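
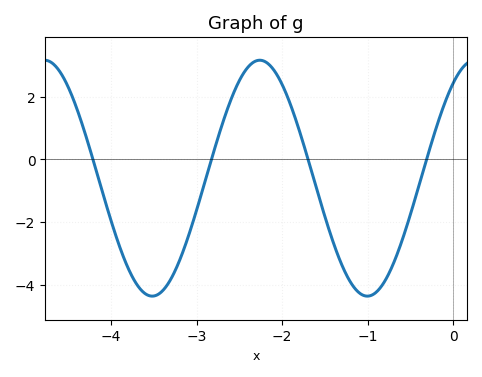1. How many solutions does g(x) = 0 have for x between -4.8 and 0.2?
4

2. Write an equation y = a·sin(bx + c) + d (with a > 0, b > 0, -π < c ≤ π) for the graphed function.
y = 3.77sin(2.5x + 0.94) - 0.6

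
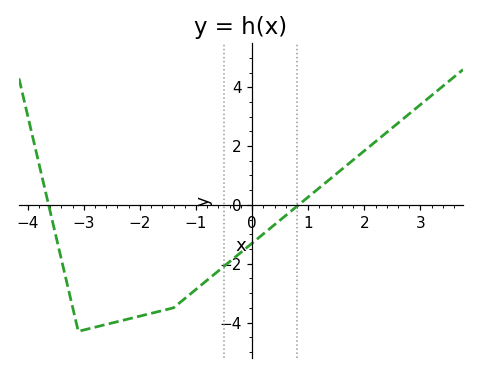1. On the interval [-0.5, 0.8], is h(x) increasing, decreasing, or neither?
increasing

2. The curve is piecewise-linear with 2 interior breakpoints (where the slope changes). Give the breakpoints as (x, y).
(-3.1, -4.3); (-1.4, -3.5)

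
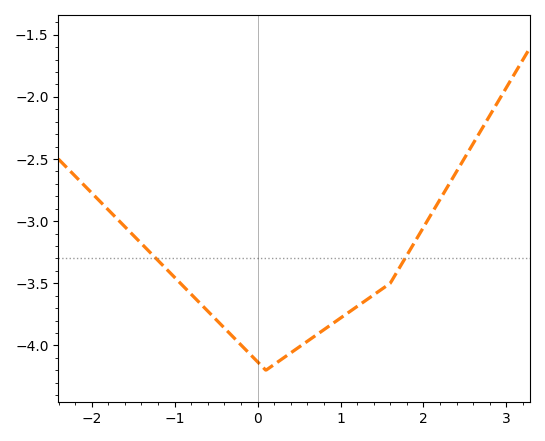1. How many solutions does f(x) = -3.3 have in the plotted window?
2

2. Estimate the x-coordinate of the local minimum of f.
0.099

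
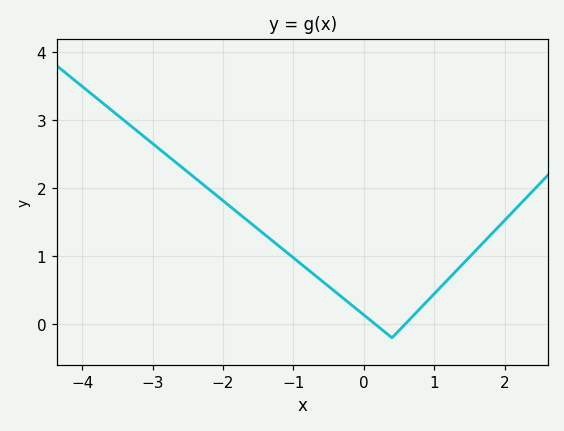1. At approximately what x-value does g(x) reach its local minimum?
0.4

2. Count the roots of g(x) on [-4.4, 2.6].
2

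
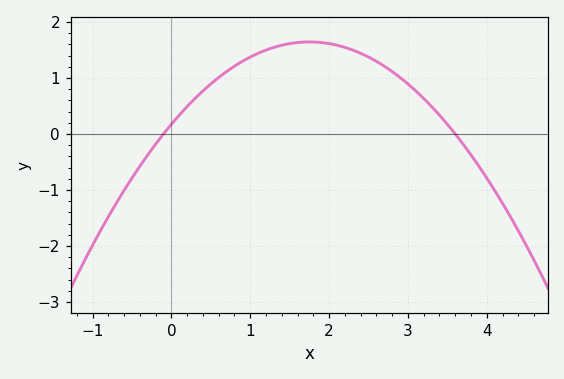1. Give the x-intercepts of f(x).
-0.1, 3.6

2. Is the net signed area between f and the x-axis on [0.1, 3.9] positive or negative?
positive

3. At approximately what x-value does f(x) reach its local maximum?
1.8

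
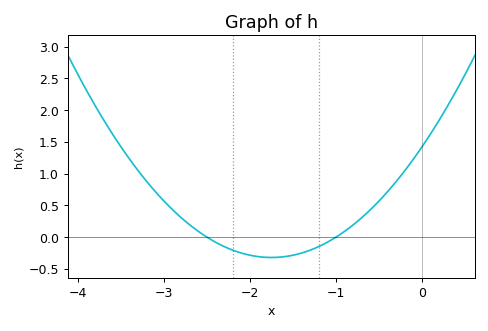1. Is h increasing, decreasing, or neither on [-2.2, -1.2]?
neither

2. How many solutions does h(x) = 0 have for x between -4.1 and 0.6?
2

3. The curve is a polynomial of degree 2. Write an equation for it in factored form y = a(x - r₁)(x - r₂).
y = 0.57(x + 2.5)(x + 1)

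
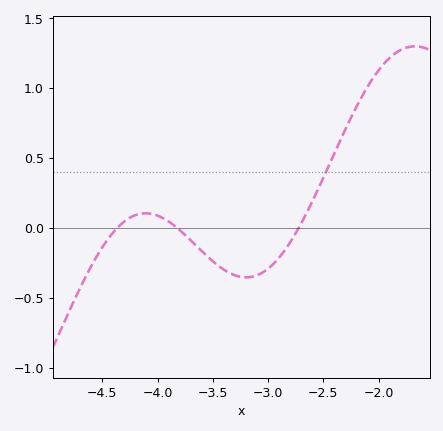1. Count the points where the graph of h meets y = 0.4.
1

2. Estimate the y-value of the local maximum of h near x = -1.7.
1.3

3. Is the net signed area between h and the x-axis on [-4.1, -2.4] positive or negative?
negative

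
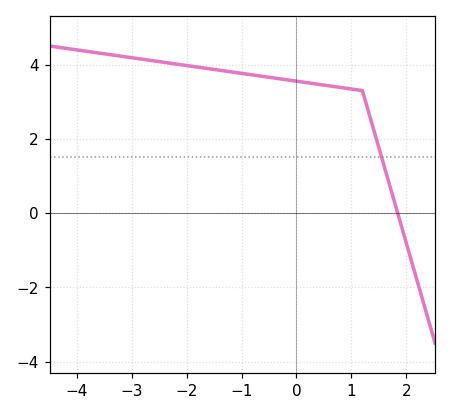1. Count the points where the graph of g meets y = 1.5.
1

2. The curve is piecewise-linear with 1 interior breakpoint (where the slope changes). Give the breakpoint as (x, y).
(1.2, 3.3)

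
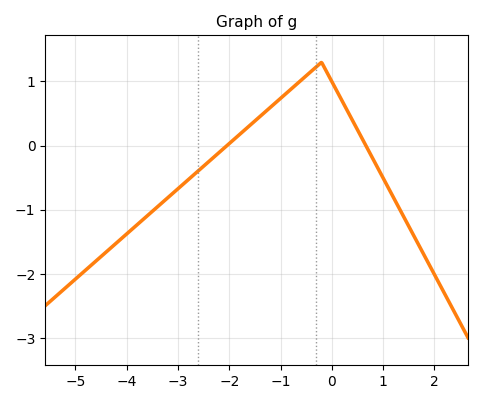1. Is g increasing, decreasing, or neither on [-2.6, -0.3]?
increasing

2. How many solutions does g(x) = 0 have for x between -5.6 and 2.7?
2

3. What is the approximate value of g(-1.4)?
0.454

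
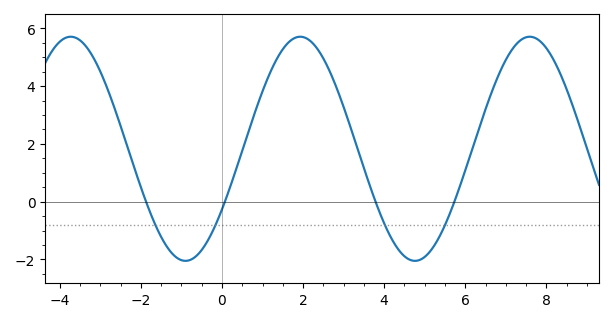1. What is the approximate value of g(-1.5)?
-1.22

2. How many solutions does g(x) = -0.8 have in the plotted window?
4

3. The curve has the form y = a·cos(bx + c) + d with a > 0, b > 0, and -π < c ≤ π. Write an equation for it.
y = 3.88cos(1.11x - 2.14) + 1.83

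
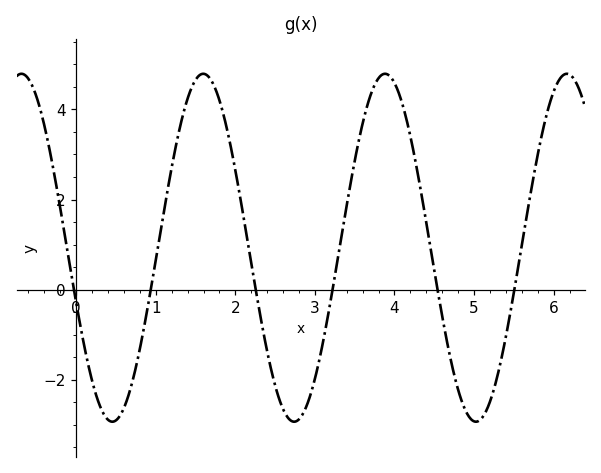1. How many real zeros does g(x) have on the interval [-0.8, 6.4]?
6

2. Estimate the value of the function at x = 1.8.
4.2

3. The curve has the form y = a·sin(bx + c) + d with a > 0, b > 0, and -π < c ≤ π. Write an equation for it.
y = 3.86sin(2.8x - 2.8) + 0.93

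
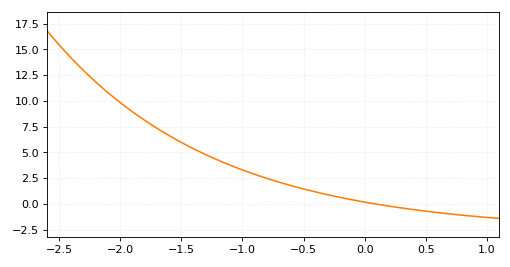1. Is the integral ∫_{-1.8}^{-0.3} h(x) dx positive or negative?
positive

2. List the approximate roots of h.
0.088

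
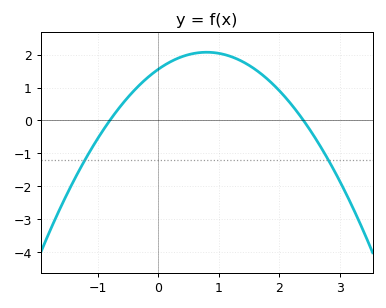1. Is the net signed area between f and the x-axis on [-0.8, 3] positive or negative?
positive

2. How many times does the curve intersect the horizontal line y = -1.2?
2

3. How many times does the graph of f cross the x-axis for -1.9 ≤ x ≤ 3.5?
2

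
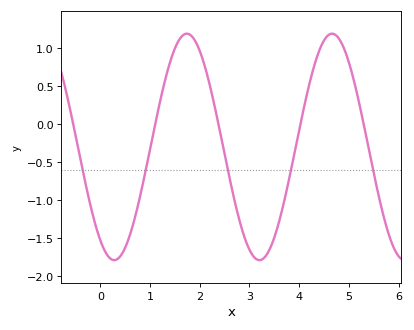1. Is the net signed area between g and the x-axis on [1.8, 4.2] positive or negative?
negative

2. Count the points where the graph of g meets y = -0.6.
5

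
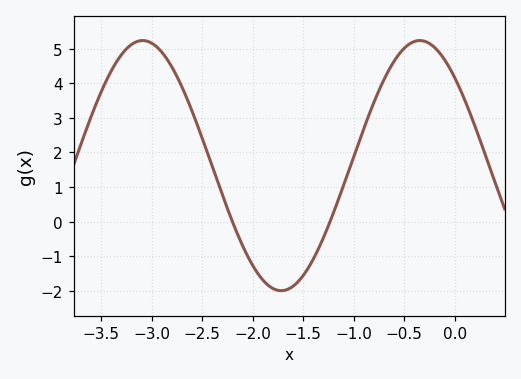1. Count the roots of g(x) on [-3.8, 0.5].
2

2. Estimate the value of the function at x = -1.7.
-2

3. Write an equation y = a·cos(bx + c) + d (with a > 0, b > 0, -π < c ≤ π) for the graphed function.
y = 3.62cos(2.29x + 0.792) + 1.62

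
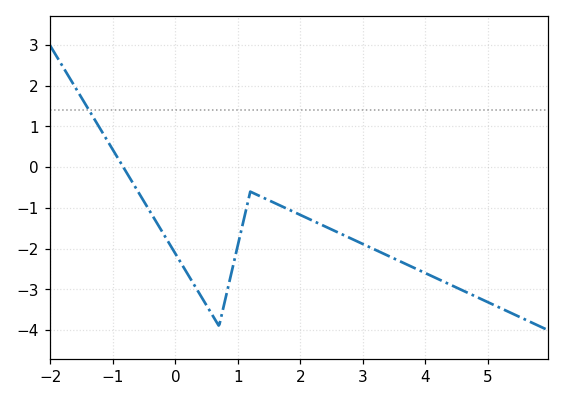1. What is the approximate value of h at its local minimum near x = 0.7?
-3.9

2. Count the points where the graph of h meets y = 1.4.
1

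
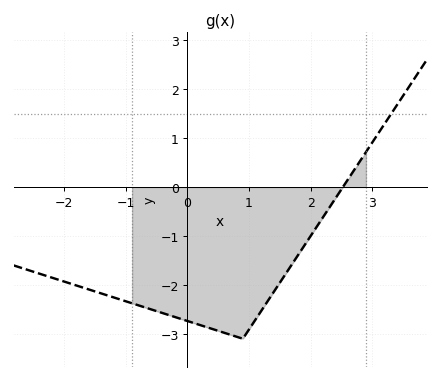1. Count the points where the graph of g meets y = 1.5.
1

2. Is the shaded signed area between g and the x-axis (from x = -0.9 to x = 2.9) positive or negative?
negative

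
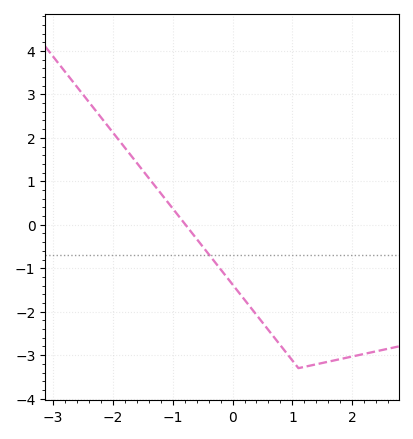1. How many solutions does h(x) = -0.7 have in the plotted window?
1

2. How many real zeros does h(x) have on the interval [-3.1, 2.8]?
1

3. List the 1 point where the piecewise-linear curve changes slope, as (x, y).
(1.1, -3.3)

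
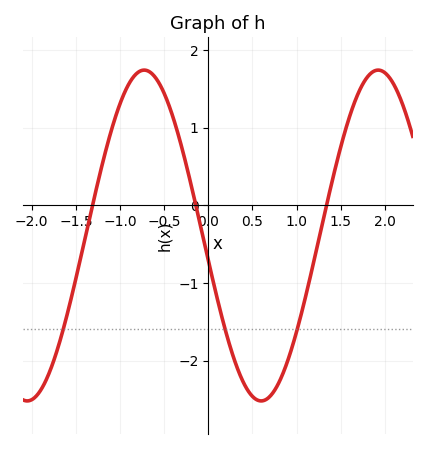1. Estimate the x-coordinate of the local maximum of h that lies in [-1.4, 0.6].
-0.7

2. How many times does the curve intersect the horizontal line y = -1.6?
3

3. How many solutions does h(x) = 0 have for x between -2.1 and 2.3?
3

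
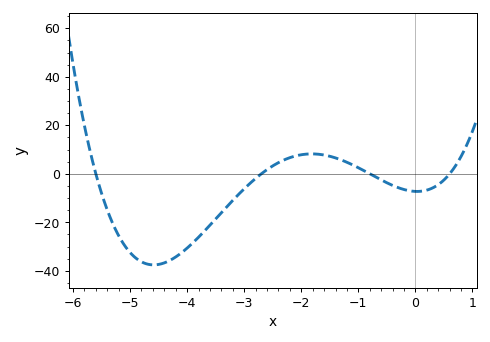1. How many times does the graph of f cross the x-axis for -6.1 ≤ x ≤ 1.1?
4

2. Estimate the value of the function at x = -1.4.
6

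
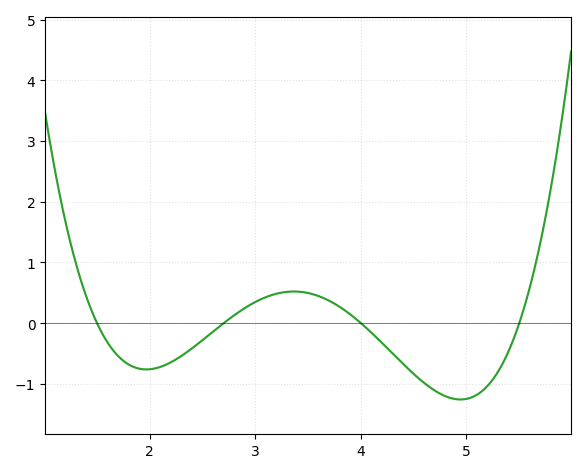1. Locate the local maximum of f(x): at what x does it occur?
3.4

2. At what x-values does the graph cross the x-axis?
1.5, 2.7, 4, 5.5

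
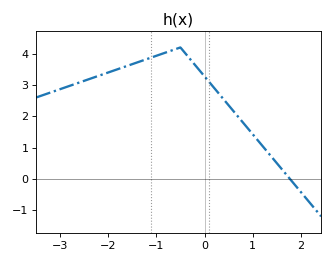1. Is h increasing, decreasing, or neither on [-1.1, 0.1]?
neither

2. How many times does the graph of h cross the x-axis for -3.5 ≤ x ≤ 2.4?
1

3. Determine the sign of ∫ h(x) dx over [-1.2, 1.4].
positive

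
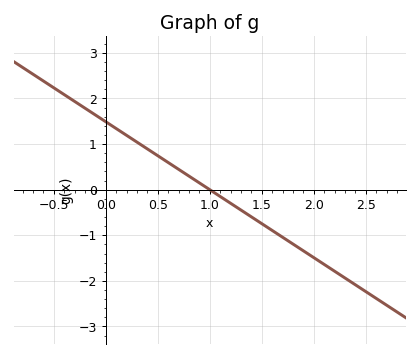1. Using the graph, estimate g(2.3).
-1.94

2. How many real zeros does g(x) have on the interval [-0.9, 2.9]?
1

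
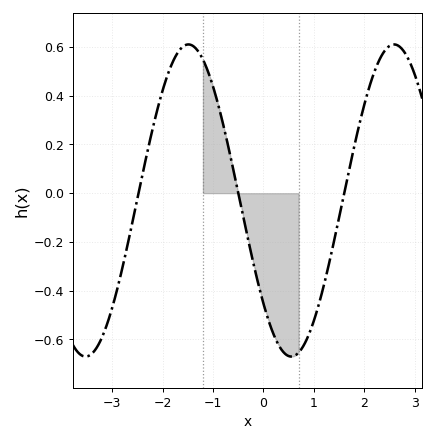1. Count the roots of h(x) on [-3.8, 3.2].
3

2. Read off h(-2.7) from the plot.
-0.22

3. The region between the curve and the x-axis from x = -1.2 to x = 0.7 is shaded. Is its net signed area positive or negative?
negative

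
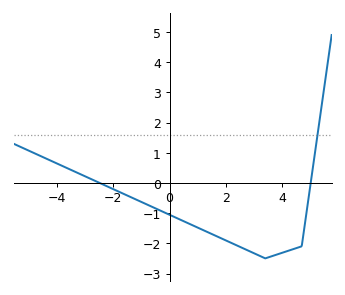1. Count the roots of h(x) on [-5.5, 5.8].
2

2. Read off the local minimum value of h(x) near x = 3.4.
-2.5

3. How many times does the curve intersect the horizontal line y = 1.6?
1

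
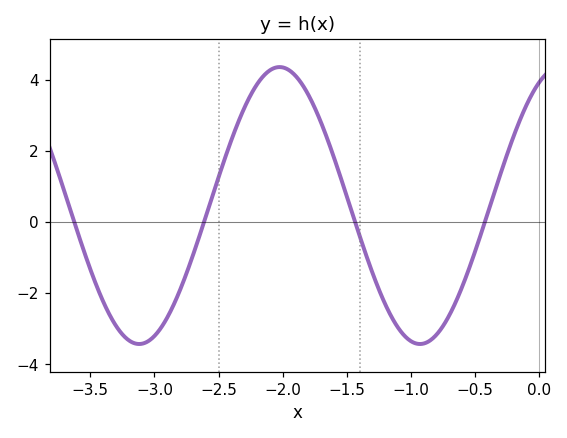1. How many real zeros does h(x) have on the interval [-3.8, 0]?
4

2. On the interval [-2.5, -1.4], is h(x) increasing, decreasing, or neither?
neither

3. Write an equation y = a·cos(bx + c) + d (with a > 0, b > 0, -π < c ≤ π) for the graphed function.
y = 3.89cos(2.87x - 0.472) + 0.46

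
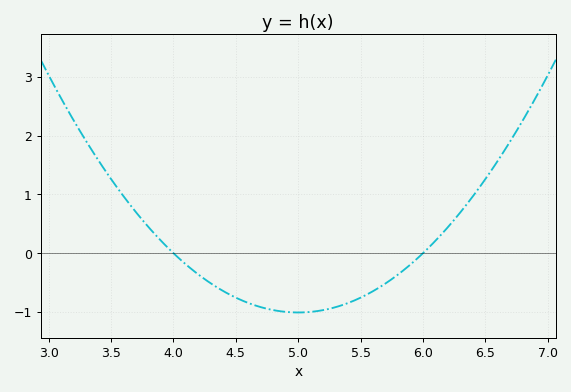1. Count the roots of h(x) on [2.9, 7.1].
2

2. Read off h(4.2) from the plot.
-0.364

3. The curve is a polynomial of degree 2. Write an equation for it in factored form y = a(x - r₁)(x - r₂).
y = 1.01(x - 4)(x - 6)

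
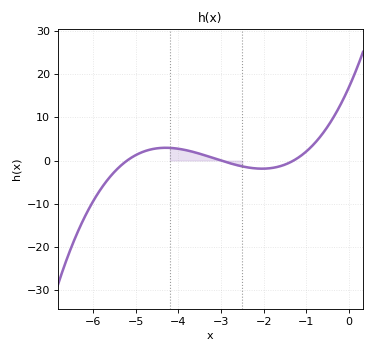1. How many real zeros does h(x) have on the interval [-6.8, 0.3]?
3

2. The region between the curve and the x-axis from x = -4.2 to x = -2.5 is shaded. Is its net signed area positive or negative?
positive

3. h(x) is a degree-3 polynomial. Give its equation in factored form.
y = 0.84(x + 5.2)(x + 3)(x + 1.3)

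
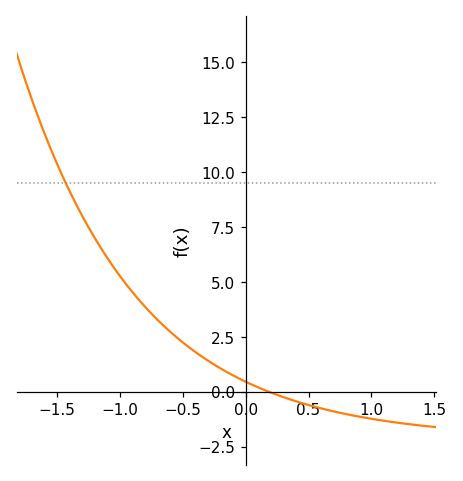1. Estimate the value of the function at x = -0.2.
1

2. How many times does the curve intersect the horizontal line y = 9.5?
1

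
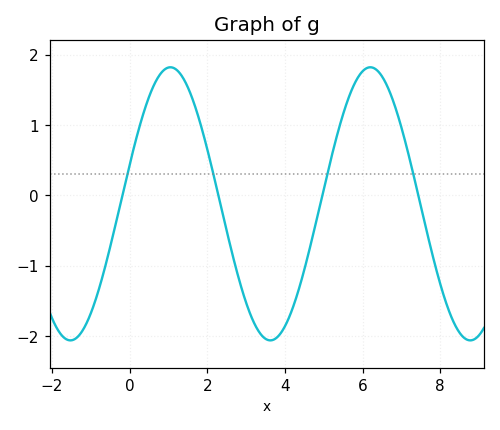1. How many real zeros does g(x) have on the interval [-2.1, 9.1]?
4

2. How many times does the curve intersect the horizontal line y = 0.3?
4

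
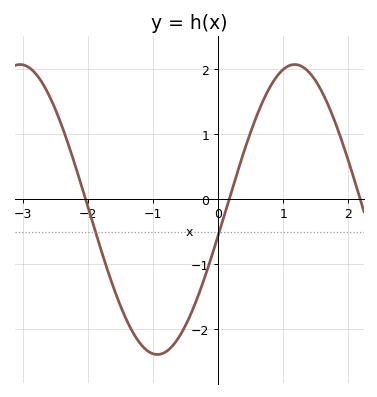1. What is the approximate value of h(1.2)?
2.07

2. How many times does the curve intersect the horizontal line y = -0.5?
2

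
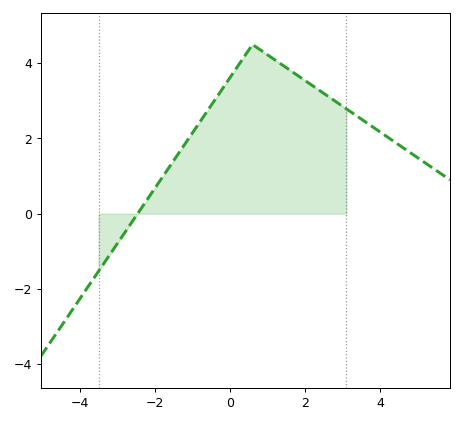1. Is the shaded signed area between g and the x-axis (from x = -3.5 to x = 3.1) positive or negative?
positive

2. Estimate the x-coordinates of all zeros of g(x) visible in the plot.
-2.46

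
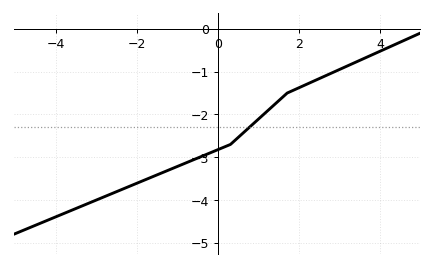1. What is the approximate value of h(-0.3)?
-2.94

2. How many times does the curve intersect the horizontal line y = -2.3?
1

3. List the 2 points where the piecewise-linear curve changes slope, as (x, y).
(0.3, -2.7); (1.7, -1.5)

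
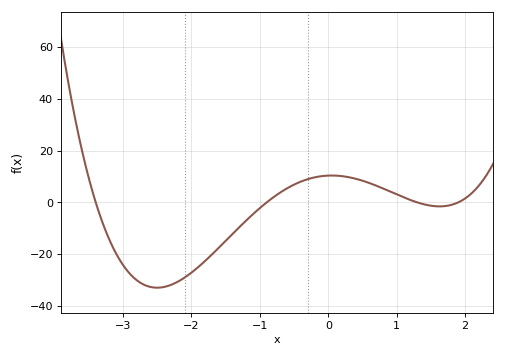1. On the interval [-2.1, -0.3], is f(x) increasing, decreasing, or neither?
increasing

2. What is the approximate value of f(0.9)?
4.24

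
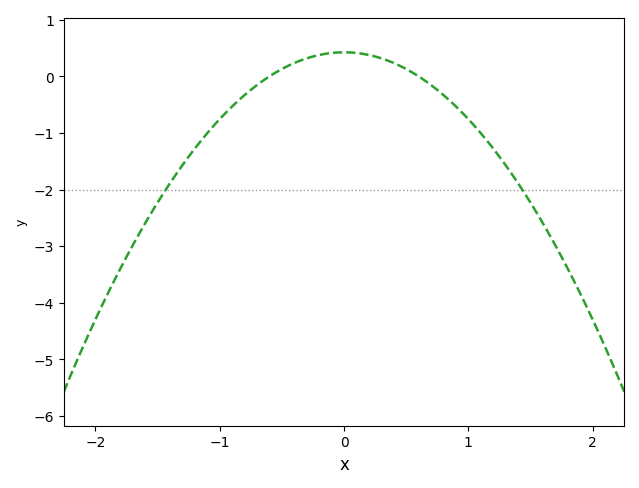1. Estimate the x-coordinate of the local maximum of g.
0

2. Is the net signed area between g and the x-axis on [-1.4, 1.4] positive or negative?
negative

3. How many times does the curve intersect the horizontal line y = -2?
2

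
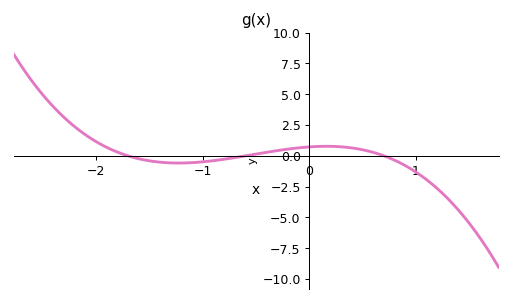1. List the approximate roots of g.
-1.7, -0.6, 0.7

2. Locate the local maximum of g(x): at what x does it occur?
0.2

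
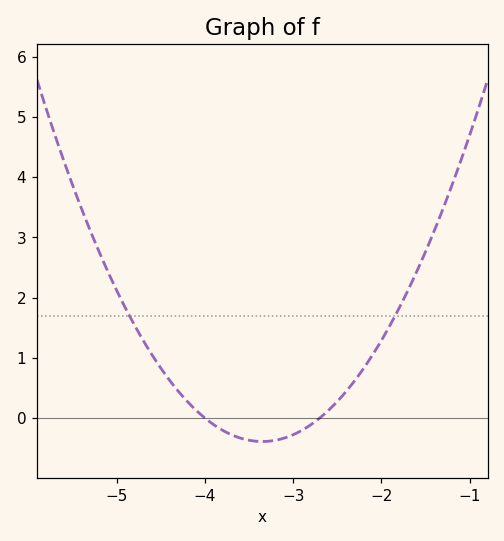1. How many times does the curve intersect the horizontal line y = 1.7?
2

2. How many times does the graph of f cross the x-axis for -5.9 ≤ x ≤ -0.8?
2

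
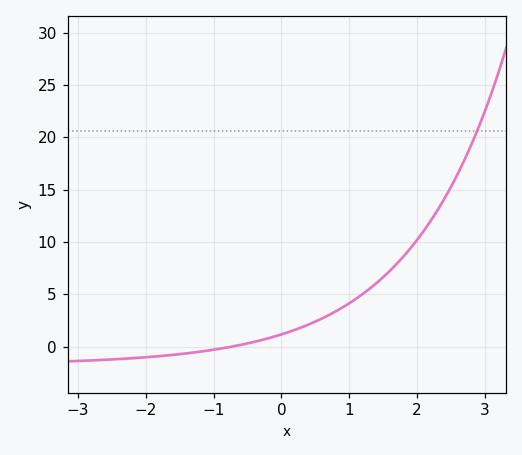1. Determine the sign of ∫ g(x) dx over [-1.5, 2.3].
positive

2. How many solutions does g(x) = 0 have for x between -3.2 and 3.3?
1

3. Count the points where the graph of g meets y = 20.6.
1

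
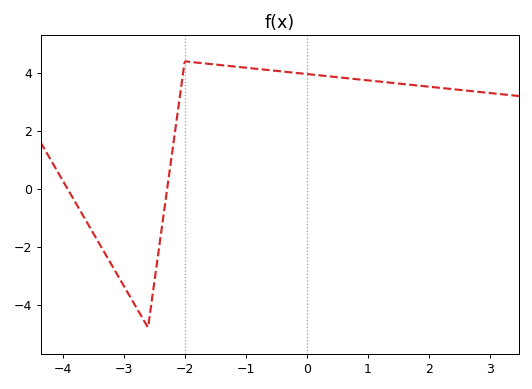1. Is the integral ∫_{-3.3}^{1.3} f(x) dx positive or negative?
positive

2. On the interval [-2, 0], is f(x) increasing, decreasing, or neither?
decreasing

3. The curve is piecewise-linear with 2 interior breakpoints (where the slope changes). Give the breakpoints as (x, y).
(-2.6, -4.8); (-2, 4.4)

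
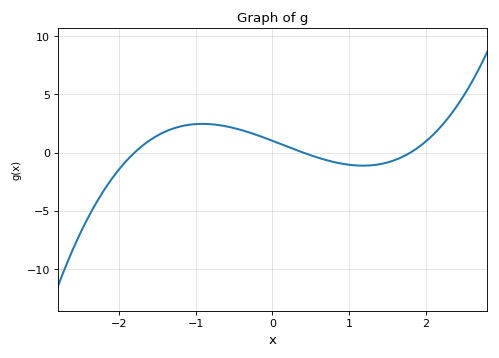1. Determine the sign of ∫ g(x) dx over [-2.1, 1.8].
positive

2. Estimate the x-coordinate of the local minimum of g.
1.18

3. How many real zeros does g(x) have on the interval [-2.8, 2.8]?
3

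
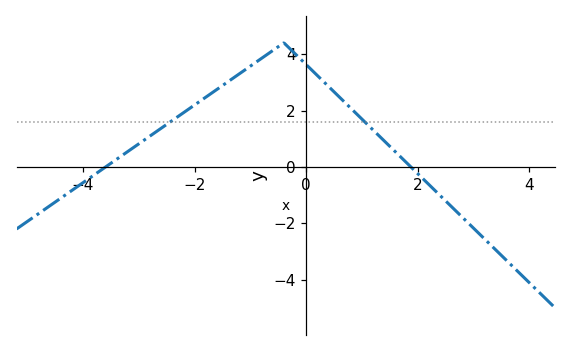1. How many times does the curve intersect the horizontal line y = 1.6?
2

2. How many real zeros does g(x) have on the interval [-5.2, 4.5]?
2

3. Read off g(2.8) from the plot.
-1.8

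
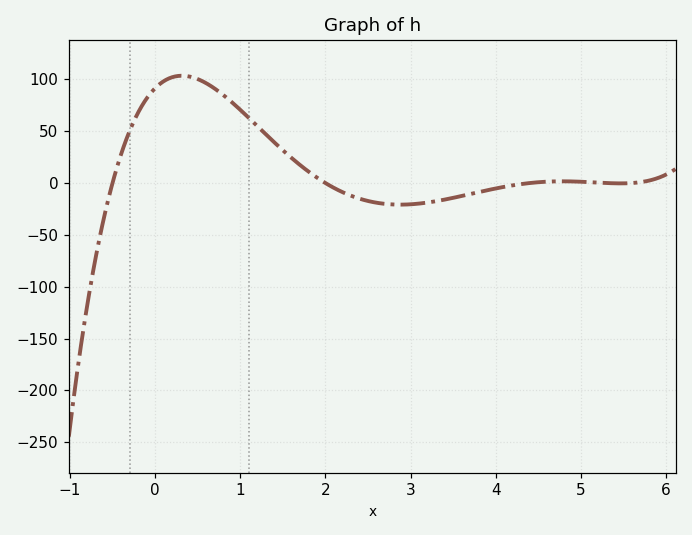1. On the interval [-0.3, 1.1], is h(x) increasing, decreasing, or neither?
neither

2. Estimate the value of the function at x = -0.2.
67.8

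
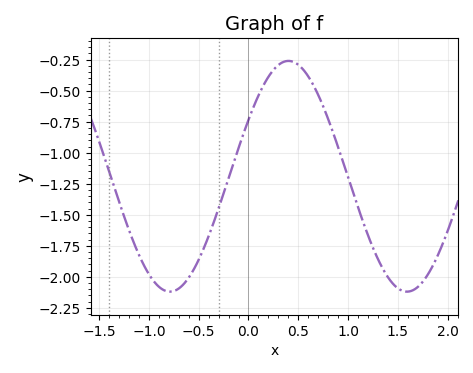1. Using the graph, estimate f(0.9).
-0.956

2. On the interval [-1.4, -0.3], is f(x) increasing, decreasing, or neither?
neither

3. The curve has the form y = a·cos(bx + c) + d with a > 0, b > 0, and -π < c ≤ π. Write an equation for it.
y = 0.93cos(2.64x - 1.06) - 1.19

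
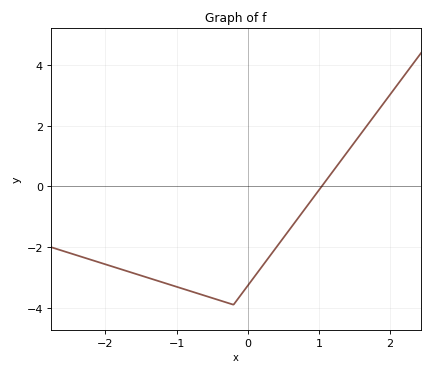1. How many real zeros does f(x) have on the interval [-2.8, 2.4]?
1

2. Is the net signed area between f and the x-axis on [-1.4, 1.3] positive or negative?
negative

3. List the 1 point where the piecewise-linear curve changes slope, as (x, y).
(-0.2, -3.9)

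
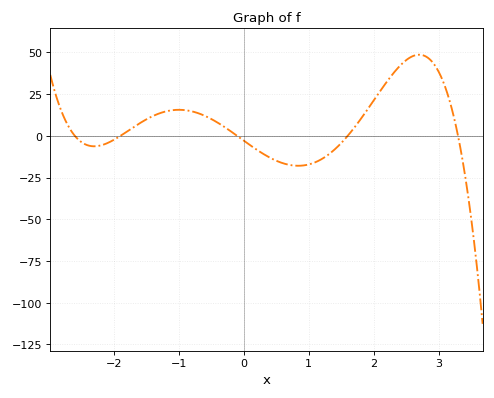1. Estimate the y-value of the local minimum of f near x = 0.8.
-17.9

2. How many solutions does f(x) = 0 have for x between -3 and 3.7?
5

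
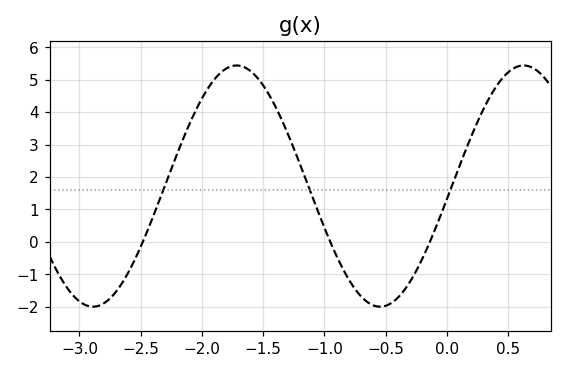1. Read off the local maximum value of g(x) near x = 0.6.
5.44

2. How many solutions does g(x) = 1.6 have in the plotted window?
3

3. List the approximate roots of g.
-2.48, -0.952, -0.138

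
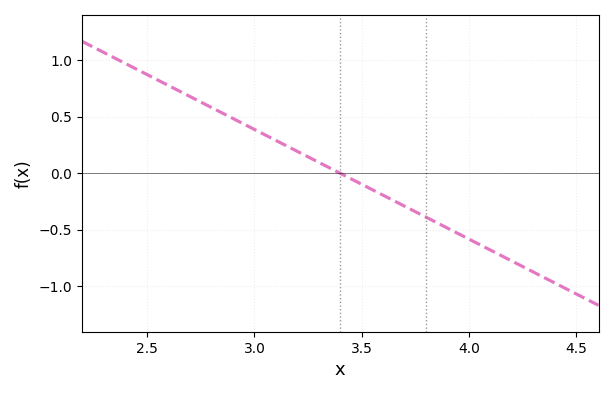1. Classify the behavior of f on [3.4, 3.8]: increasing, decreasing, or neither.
decreasing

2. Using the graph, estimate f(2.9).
0.5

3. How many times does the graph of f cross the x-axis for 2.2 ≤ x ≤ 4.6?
1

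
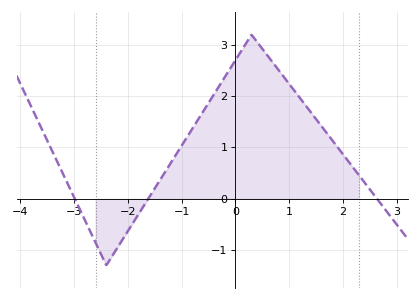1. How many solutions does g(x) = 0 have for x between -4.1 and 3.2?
3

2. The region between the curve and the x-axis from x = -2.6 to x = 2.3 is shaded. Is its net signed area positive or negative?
positive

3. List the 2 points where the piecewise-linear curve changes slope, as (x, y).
(-2.4, -1.3); (0.3, 3.2)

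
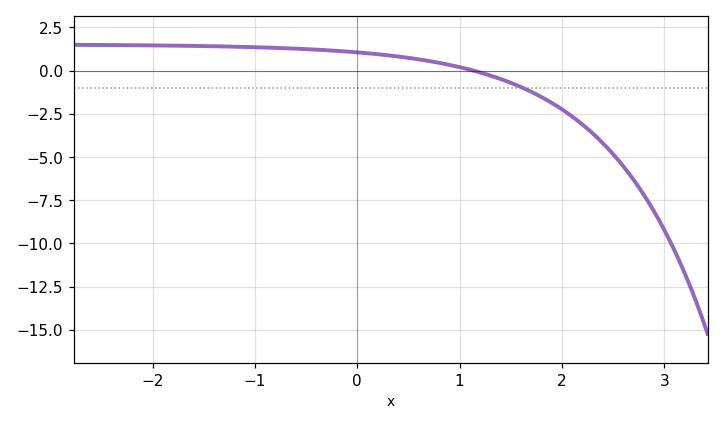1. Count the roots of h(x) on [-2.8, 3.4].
1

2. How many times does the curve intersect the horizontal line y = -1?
1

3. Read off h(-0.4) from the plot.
1.2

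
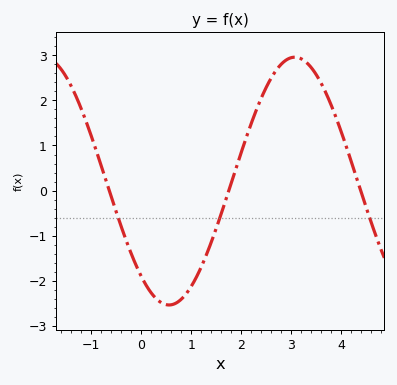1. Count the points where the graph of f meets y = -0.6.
3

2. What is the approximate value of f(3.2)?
2.9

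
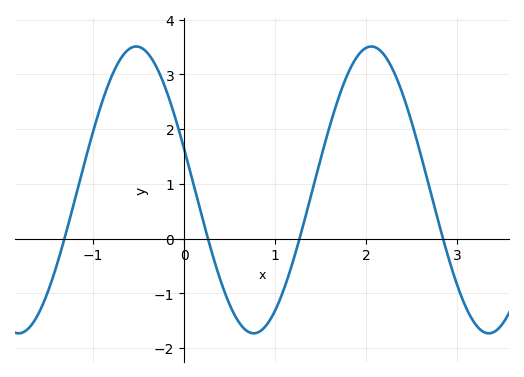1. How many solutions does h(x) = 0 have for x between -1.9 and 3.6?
4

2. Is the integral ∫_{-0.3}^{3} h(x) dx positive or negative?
positive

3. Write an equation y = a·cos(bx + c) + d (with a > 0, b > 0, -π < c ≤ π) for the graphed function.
y = 2.62cos(2.4x + 1.3) + 0.89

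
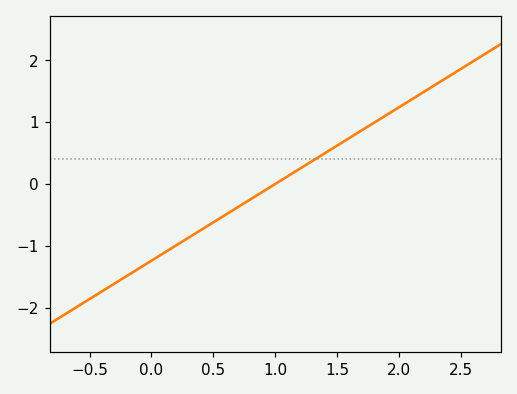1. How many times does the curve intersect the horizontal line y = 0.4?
1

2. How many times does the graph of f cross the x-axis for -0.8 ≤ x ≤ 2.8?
1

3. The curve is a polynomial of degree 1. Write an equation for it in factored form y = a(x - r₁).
y = 1.24(x - 1)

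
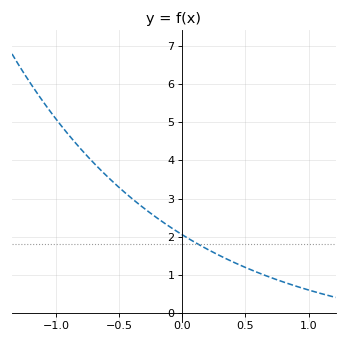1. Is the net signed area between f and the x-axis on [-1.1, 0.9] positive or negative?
positive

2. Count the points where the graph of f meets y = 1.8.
1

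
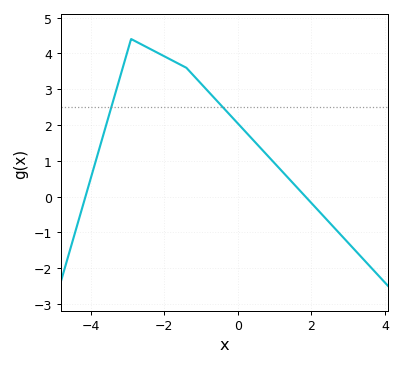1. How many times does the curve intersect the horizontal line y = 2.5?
2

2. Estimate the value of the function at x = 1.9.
-0.1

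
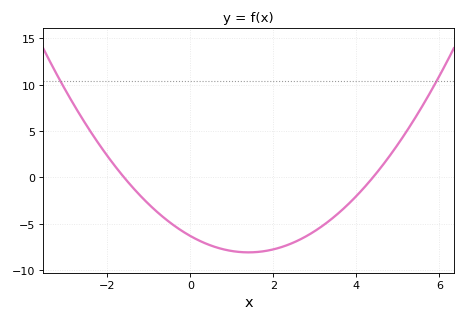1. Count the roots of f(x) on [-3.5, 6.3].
2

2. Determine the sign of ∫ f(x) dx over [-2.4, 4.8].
negative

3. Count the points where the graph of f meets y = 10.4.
2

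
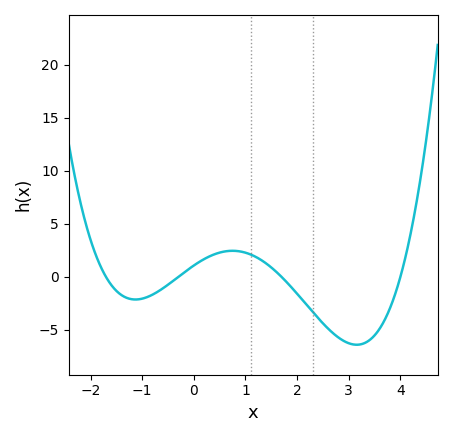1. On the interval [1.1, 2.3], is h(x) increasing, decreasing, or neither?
decreasing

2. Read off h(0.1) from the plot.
1.5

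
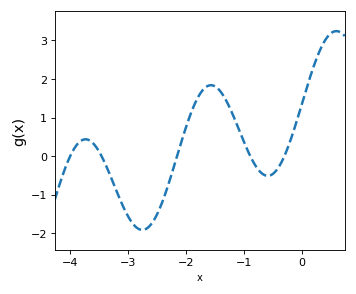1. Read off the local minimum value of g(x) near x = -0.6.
-0.512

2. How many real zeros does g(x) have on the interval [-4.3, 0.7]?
5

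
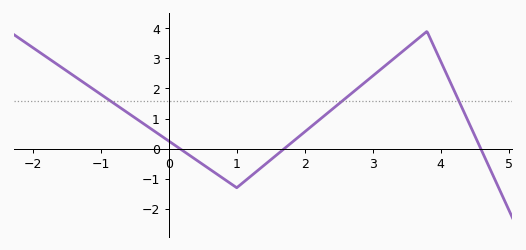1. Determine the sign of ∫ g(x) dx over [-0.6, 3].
positive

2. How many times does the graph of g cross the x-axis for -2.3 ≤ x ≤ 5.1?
3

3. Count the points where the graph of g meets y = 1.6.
3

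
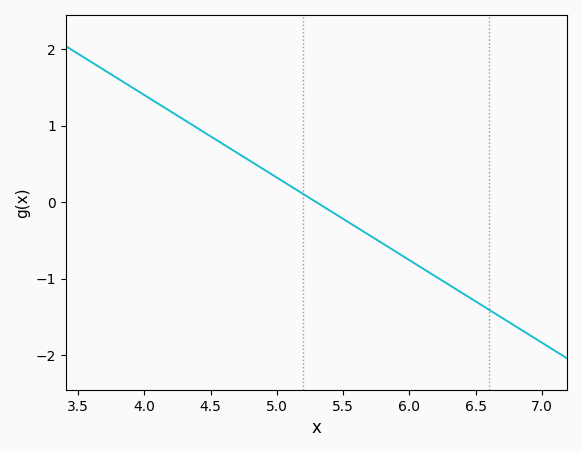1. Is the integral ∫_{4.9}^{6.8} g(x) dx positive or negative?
negative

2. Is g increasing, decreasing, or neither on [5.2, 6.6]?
decreasing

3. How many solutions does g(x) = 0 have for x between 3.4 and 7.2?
1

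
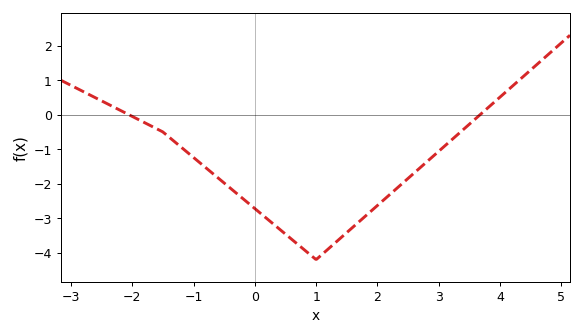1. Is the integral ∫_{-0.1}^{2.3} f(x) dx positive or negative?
negative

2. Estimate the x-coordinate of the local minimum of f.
0.999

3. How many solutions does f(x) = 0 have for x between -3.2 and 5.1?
2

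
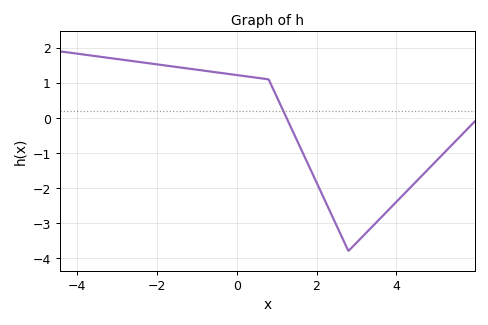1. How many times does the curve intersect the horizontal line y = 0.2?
1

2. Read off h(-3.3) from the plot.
1.73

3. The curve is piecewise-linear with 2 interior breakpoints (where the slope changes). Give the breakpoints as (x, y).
(0.8, 1.1); (2.8, -3.8)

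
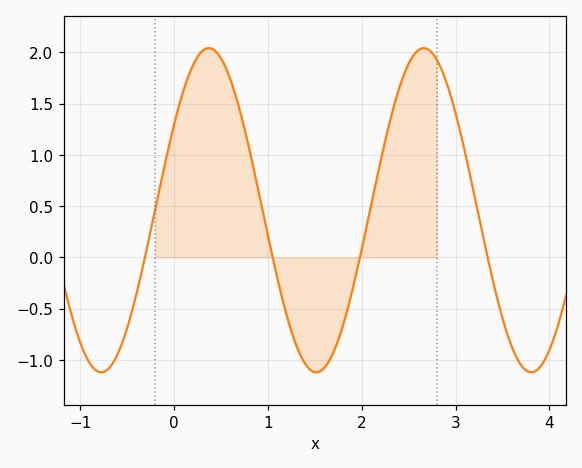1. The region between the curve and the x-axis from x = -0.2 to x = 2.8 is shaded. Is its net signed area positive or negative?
positive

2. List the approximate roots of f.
-0.313, 1.05, 1.98, 3.34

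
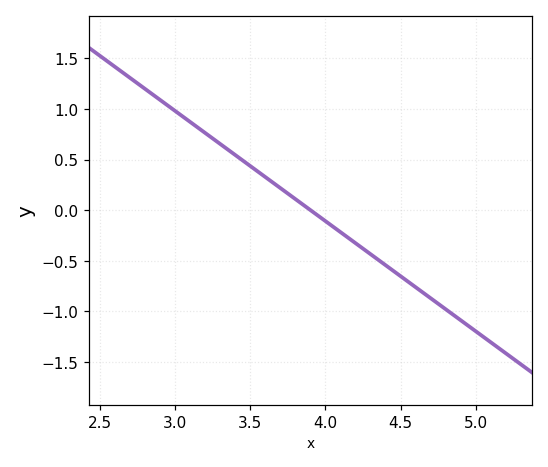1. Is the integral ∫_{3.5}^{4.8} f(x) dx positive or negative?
negative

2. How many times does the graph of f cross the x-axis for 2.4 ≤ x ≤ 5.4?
1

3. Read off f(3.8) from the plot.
0.1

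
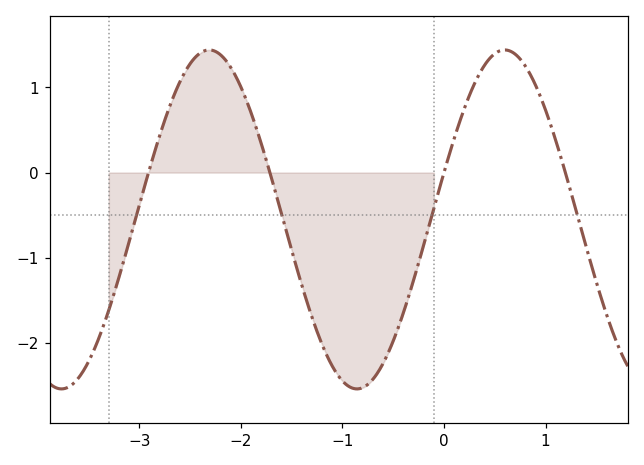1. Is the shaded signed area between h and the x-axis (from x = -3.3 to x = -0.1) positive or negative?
negative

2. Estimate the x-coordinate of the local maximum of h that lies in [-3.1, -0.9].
-2.3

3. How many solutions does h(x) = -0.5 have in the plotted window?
4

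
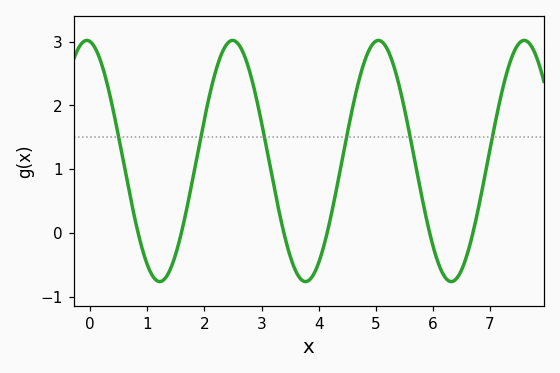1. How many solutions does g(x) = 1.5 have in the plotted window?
6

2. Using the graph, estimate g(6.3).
-0.757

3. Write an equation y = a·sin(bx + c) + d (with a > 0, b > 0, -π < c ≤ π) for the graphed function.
y = 1.89sin(2.46x + 1.72) + 1.13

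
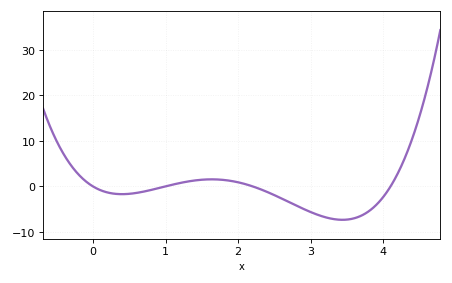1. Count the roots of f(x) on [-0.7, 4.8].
4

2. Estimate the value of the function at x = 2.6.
-3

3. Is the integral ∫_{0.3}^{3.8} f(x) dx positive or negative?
negative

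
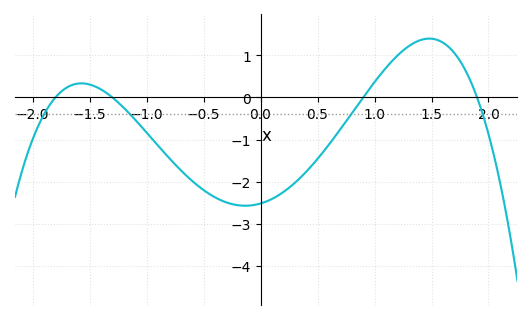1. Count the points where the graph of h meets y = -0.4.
4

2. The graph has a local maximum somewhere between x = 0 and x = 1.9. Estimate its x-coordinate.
1.48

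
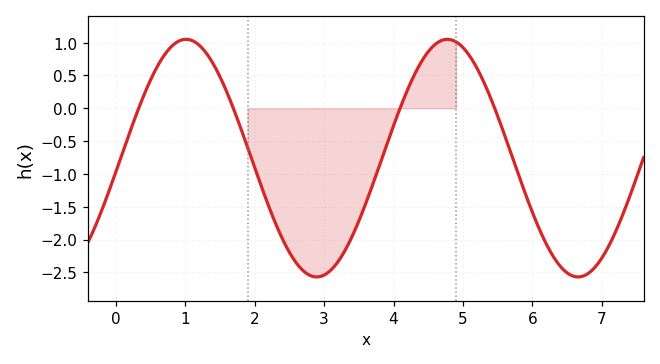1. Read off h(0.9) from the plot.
1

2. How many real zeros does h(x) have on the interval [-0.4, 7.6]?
4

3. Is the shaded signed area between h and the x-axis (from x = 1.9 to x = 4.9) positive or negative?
negative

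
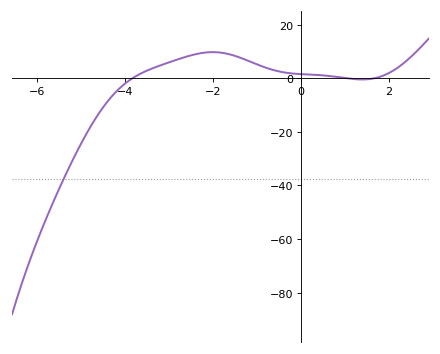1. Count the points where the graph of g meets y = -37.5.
1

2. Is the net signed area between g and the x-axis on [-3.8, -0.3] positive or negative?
positive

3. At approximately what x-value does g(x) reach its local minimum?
1.4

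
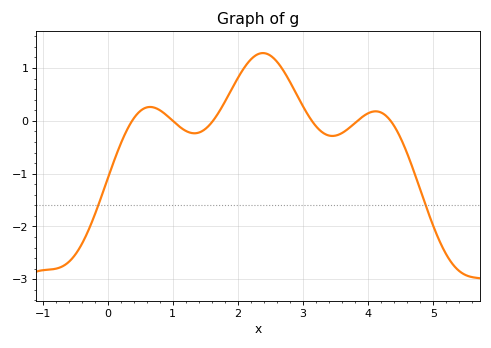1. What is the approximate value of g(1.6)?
-0.027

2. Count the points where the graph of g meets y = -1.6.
2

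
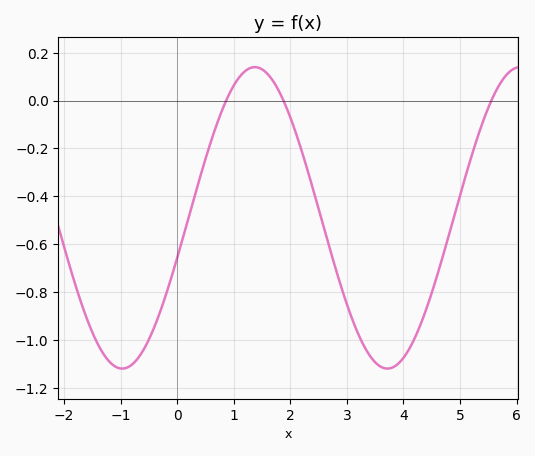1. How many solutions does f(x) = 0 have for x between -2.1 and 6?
3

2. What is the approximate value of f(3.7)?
-1.12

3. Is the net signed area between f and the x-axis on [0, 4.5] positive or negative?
negative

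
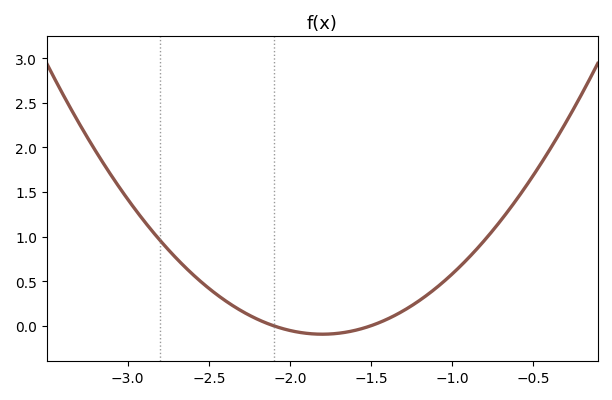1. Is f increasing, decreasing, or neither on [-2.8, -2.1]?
decreasing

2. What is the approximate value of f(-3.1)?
1.7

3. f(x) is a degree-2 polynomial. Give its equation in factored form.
y = 1.05(x + 2.1)(x + 1.5)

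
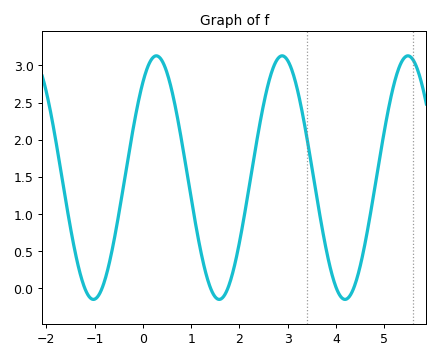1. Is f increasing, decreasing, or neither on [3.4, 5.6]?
neither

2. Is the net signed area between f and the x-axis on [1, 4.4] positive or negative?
positive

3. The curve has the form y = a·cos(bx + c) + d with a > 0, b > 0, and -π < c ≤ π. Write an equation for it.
y = 1.64cos(2.4x - 0.67) + 1.49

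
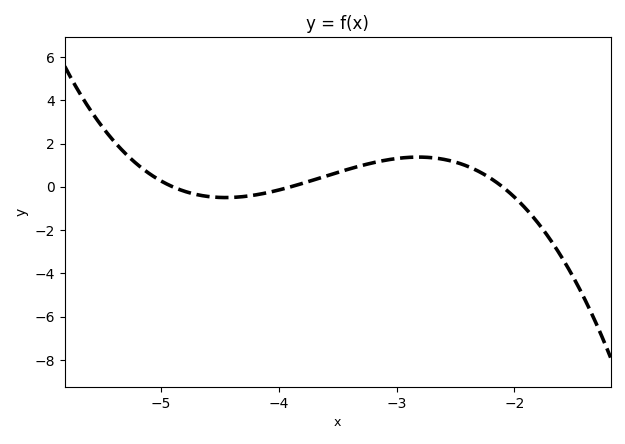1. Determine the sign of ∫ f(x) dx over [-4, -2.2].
positive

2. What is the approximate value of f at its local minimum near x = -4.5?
-0.494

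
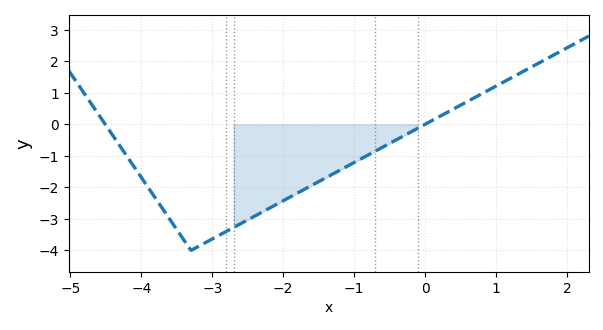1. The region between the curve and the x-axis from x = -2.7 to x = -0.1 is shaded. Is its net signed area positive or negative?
negative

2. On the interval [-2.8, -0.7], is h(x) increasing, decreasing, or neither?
increasing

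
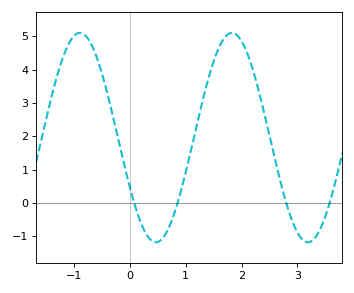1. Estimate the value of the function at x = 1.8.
5.1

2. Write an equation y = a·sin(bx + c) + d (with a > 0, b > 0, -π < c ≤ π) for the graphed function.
y = 3.14sin(2.3x - 2.6) + 1.96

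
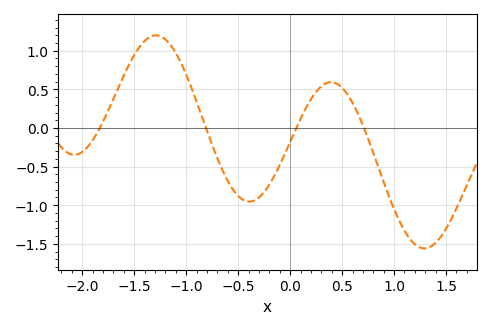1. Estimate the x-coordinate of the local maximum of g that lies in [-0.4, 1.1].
0.4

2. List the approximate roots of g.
-1.8, -0.8, 0.1, 0.7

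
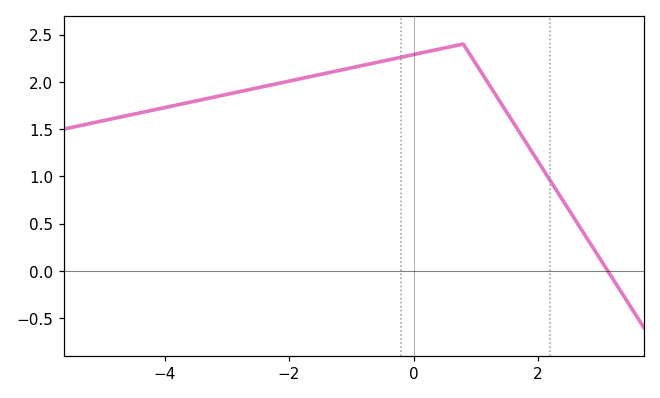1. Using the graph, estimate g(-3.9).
1.75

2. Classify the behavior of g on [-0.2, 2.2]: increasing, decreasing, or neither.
neither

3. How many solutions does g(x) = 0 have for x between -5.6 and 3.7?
1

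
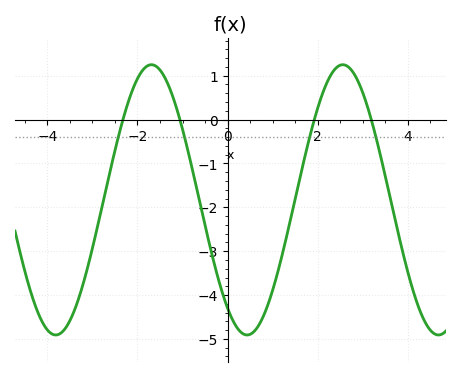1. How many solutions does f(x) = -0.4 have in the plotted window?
4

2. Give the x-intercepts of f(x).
-2.4, -1, 2, 3.2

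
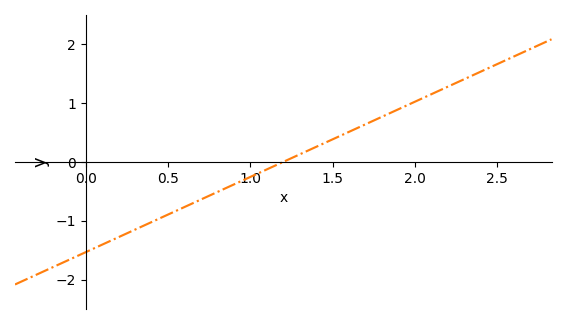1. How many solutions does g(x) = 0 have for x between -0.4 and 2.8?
1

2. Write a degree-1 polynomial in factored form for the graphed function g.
y = 1.28(x - 1.2)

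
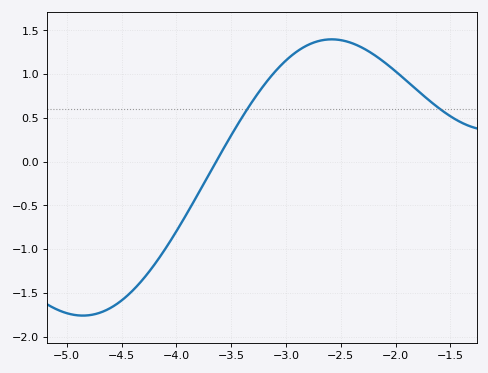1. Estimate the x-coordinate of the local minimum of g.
-4.9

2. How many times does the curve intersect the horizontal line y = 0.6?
2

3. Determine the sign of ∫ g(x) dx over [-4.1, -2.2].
positive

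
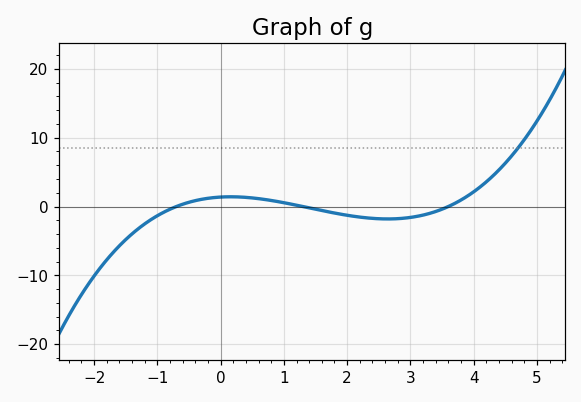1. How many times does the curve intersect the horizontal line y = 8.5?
1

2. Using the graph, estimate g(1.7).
-0.766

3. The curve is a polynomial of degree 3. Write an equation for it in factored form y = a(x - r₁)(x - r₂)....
y = 0.42(x + 0.7)(x - 1.3)(x - 3.6)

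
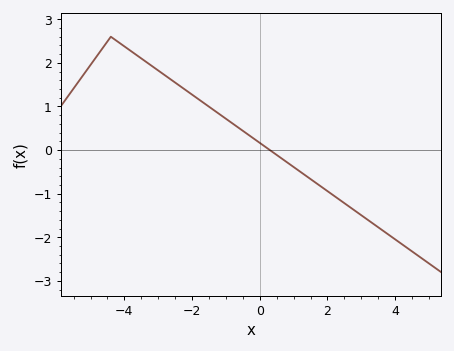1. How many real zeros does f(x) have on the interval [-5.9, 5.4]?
1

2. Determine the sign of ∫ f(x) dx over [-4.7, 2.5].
positive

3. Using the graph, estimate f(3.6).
-1.82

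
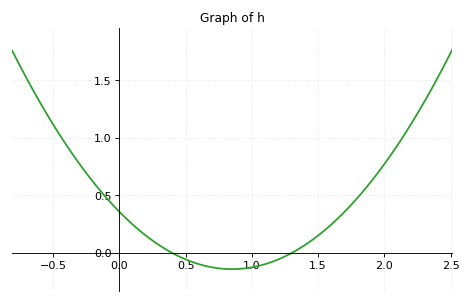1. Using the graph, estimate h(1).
-0.1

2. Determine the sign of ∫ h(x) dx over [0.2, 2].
positive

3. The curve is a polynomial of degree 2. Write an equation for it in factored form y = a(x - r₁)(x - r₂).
y = 0.69(x - 0.4)(x - 1.3)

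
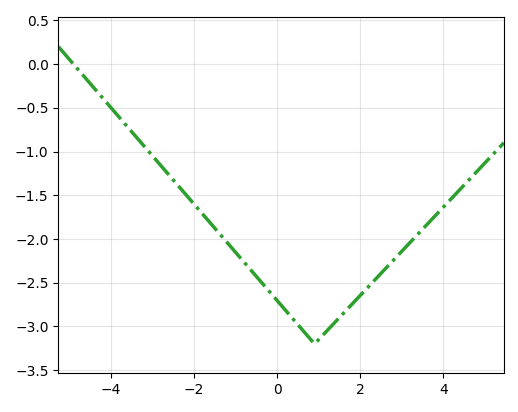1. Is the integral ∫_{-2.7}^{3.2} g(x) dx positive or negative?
negative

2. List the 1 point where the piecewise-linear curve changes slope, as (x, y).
(0.9, -3.2)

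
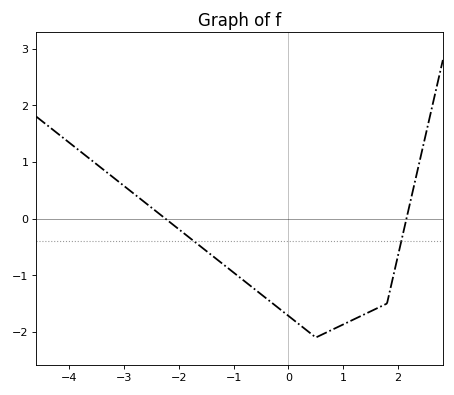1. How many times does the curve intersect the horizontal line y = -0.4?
2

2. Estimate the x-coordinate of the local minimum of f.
0.5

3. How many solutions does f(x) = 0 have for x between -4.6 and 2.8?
2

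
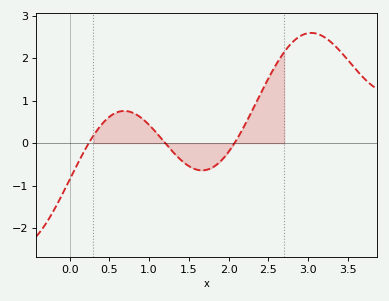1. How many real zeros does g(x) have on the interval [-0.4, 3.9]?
3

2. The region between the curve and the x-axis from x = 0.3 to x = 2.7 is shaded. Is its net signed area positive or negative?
positive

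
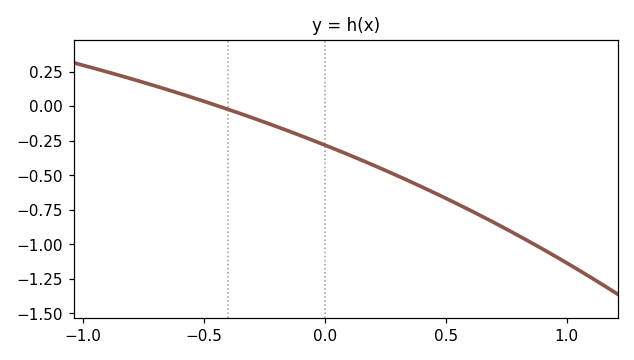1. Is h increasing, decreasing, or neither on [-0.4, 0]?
decreasing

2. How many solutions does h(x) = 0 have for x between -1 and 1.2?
1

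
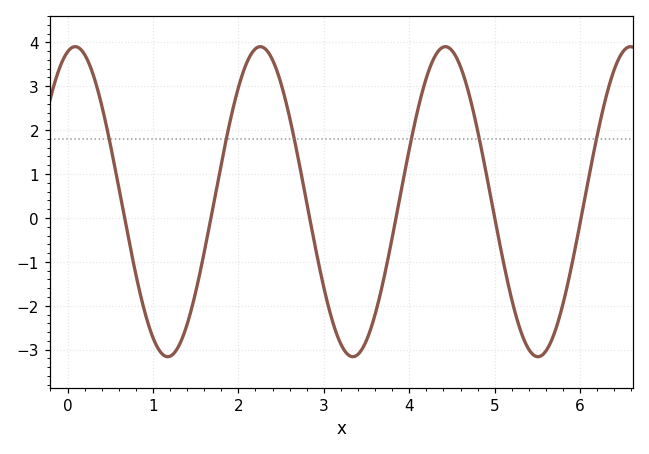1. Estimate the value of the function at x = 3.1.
-2.34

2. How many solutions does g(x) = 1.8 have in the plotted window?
6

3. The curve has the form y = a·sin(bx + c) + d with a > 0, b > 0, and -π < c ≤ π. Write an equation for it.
y = 3.53sin(2.9x + 1.31) + 0.37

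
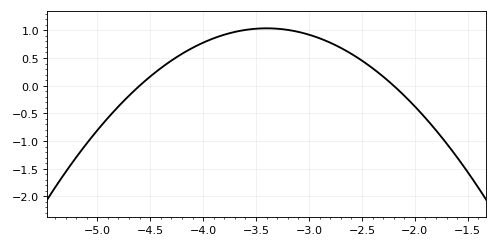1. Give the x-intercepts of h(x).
-4.6, -2.2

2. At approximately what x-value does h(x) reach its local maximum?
-3.4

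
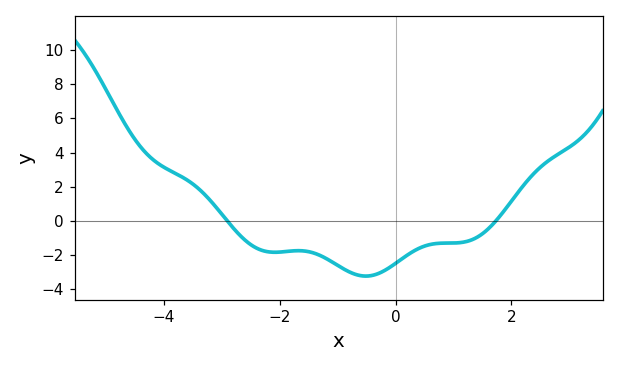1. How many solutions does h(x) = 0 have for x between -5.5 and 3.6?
2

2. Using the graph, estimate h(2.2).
2.04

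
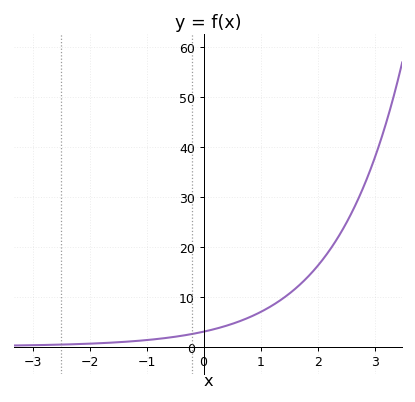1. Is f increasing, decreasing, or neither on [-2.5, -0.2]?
increasing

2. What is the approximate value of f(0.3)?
3.87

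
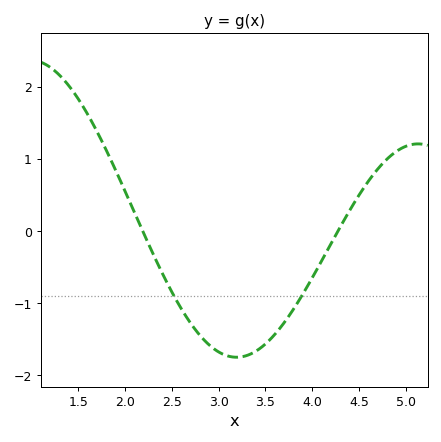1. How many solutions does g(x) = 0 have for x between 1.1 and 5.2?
2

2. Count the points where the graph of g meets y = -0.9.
2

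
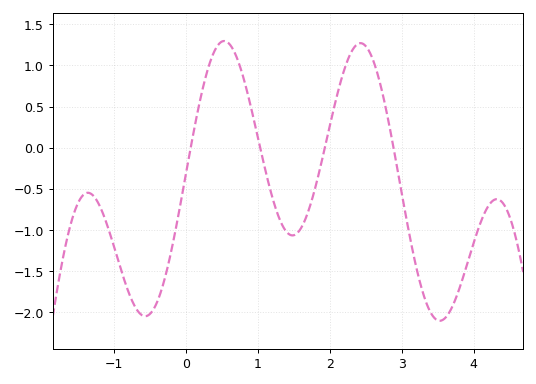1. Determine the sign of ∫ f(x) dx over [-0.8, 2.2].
negative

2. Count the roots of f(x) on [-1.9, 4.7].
4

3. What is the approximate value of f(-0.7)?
-1.95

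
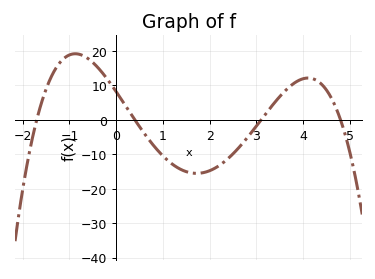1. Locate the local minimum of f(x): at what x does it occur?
1.72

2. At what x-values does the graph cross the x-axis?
-1.7, 0.4, 3.1, 4.8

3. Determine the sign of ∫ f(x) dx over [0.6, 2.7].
negative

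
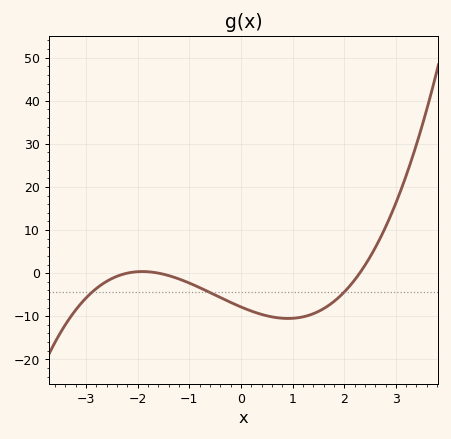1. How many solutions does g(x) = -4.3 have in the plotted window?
3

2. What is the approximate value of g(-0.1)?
-7.33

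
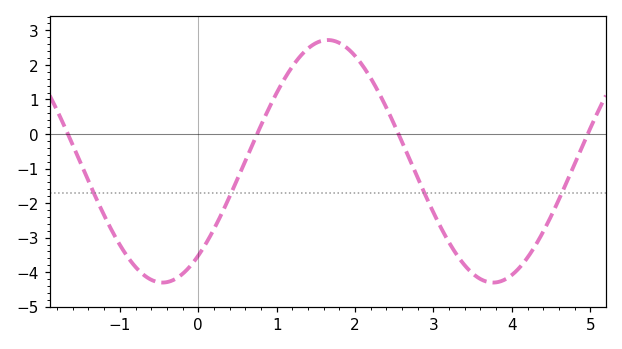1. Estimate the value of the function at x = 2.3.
1.21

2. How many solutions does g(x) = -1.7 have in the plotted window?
4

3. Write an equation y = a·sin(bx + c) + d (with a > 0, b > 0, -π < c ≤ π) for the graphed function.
y = 3.51sin(1.49x - 0.892) - 0.79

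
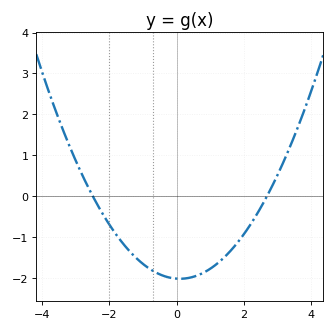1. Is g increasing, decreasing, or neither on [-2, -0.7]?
decreasing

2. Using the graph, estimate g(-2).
-0.7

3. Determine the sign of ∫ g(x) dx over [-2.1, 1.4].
negative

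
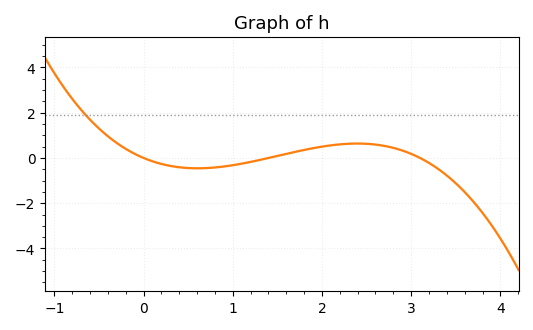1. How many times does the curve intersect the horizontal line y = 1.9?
1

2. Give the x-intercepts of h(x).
0, 1.4, 3.1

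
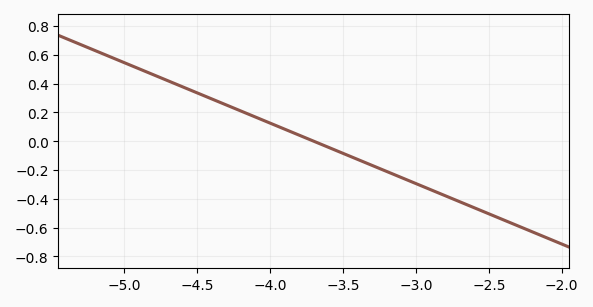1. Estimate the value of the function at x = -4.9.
0.5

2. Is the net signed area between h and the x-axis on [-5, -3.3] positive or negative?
positive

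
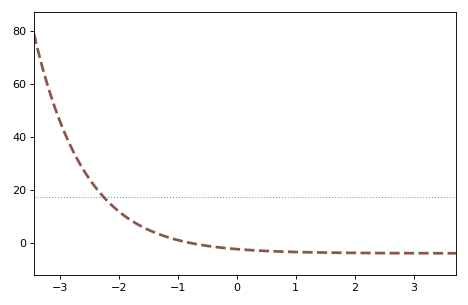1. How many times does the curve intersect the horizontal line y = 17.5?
1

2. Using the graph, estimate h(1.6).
-4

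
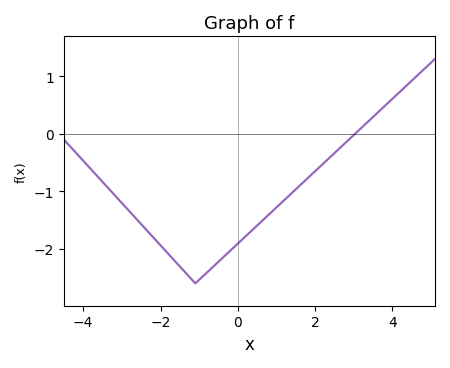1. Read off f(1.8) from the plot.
-0.8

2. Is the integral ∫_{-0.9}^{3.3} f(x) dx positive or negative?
negative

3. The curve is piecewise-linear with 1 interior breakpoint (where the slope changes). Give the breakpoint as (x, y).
(-1.1, -2.6)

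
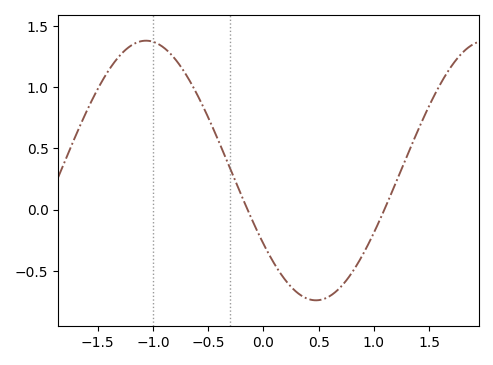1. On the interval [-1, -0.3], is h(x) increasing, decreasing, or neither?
decreasing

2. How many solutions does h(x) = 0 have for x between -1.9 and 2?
2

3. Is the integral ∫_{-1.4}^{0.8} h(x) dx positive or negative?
positive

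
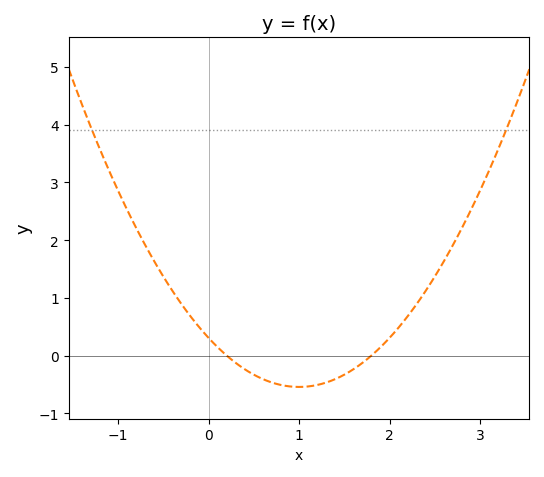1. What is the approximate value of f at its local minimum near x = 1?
-0.544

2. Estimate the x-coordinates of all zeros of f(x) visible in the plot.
0.2, 1.8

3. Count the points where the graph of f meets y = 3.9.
2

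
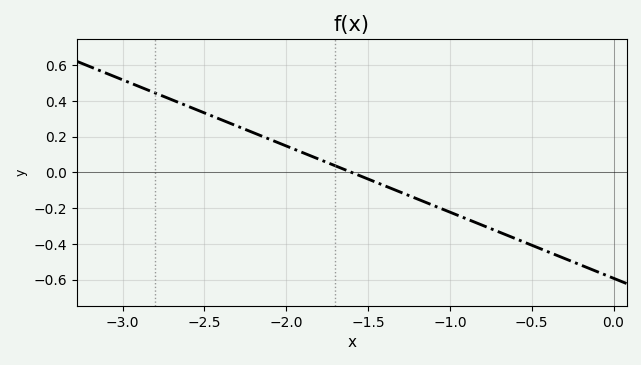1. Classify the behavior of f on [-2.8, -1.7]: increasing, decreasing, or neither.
decreasing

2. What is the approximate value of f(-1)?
-0.222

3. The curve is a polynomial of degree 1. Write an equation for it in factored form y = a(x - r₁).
y = -0.37(x + 1.6)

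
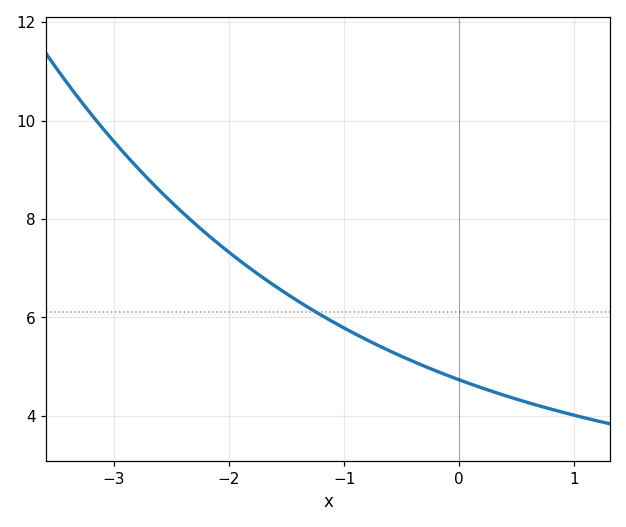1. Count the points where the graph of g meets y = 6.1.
1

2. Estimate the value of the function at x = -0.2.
5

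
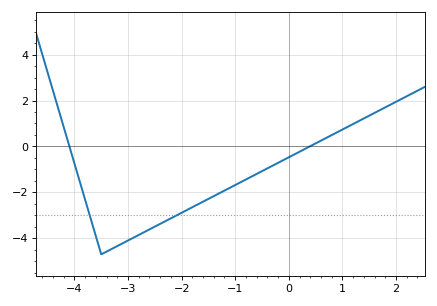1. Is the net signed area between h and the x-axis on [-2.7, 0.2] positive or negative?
negative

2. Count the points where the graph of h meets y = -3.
2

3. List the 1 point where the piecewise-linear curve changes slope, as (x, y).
(-3.5, -4.7)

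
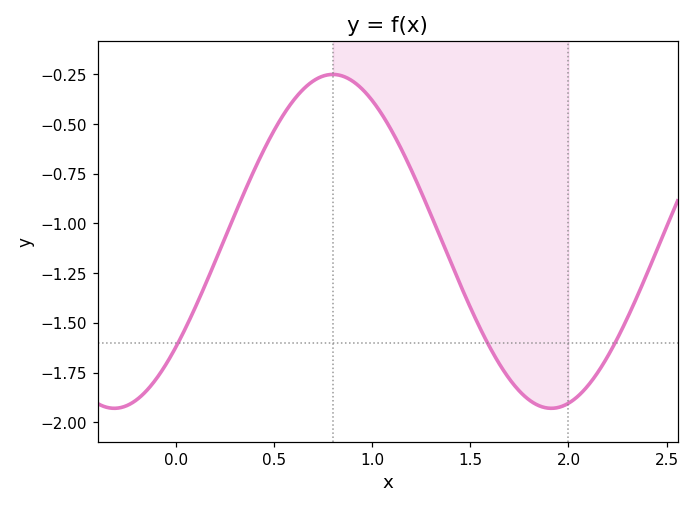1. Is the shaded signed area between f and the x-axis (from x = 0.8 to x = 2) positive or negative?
negative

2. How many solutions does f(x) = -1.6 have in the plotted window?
3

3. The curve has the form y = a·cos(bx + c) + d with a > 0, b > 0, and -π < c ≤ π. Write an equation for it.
y = 0.84cos(2.82x - 2.25) - 1.09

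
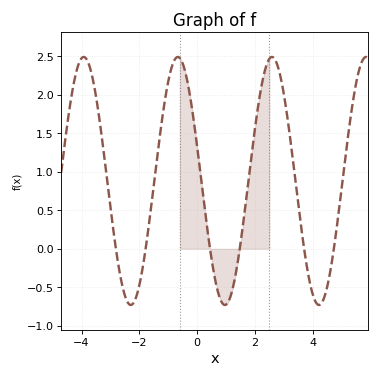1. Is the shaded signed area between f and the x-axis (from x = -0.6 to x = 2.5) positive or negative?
positive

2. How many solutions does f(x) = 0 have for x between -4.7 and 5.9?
6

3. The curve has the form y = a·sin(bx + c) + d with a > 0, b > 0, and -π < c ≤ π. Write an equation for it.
y = 1.61sin(1.9x + 2.9) + 0.88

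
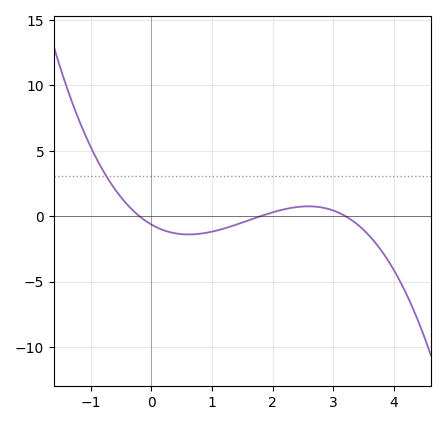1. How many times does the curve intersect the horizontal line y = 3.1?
1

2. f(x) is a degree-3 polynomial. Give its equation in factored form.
y = -0.56(x + 0.2)(x - 1.8)(x - 3.2)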